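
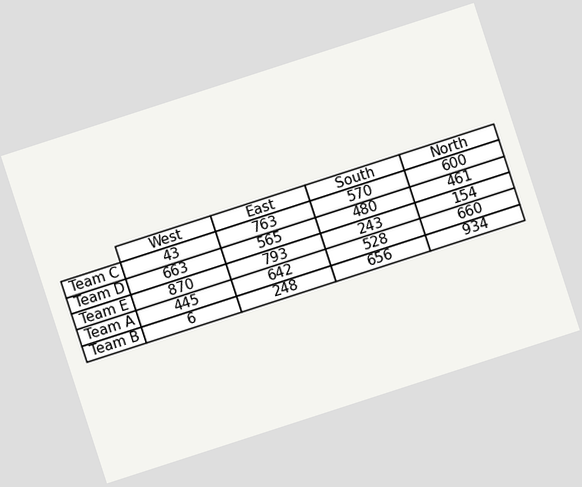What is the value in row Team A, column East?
The chart is tilted about 18° counter-clockwise. The (Team A, East) cell reads 642.

642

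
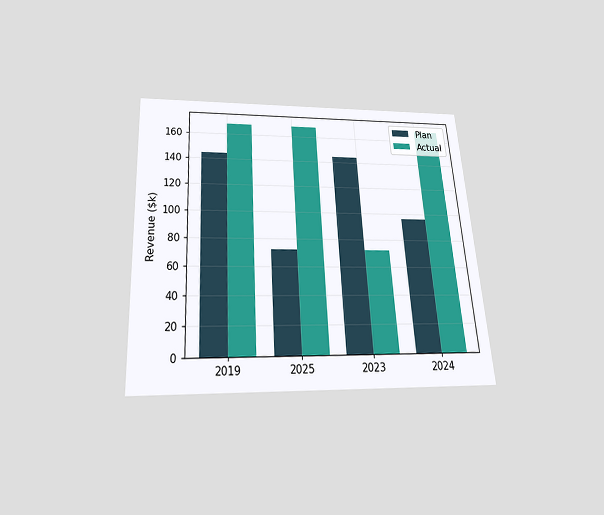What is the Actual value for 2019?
$168k

The chart is tilted about 4° counter-clockwise and viewed slightly from below. The Actual bar at 2019 reaches $168k on the y-axis.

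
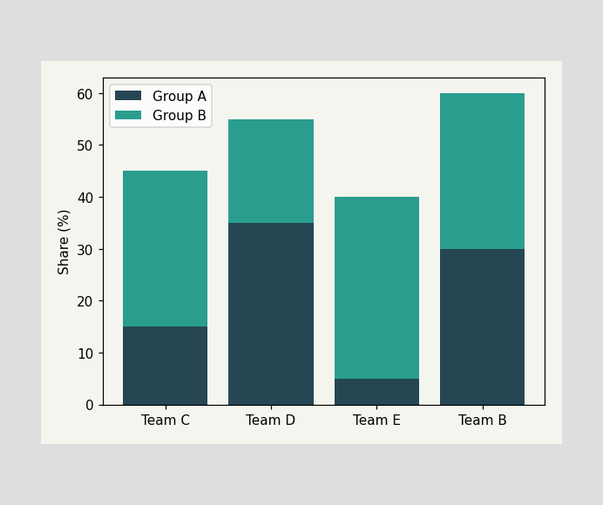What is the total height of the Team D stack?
55%

The Team D stack's top reaches 55% on the y-axis.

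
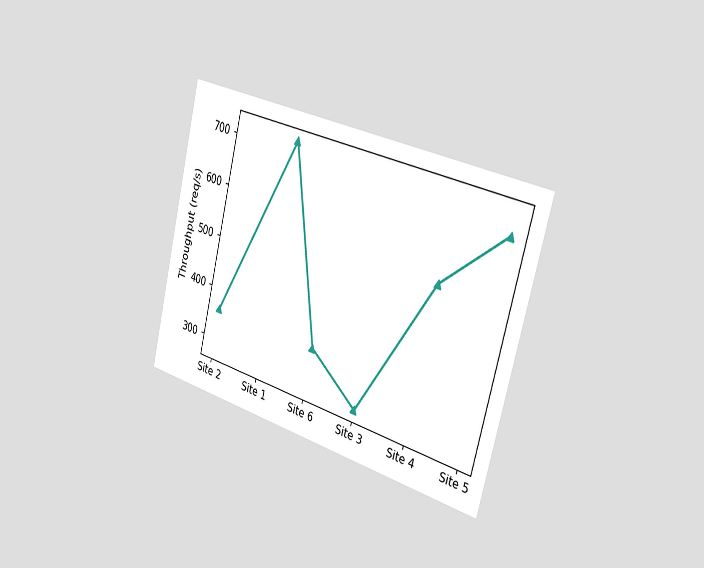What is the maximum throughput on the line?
720req/s

The chart is tilted about 14° clockwise and viewed slightly from the right. The highest point is at Site 1, and reading across to the y-axis gives 720req/s.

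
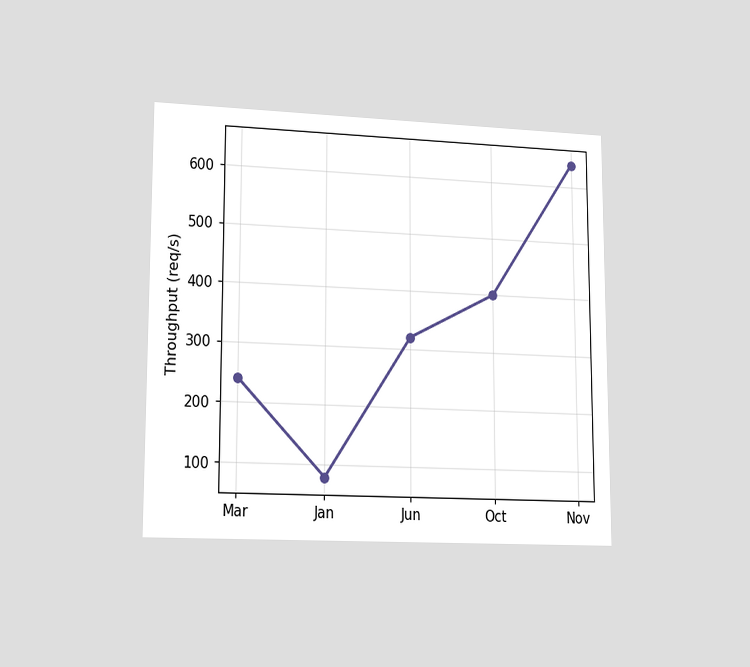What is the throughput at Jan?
The chart is viewed at a slight angle. At Jan, the line is at 80req/s.

80req/s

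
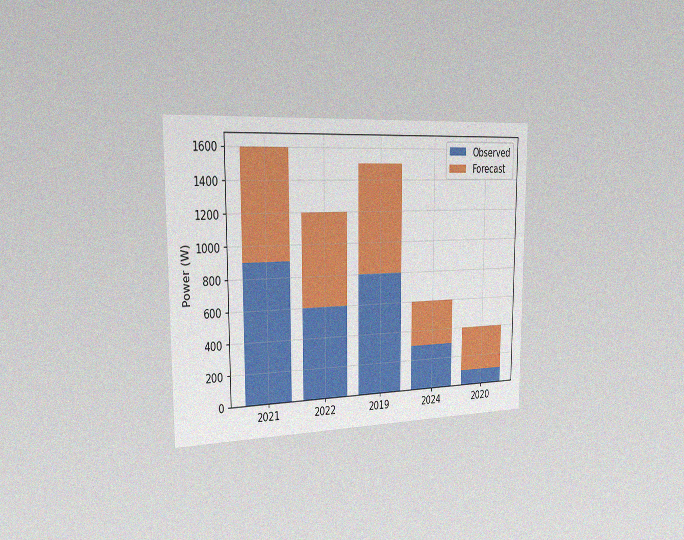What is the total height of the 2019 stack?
1500W

The chart is viewed slightly from the left, with some photo noise. The 2019 stack's top reaches 1500W on the y-axis.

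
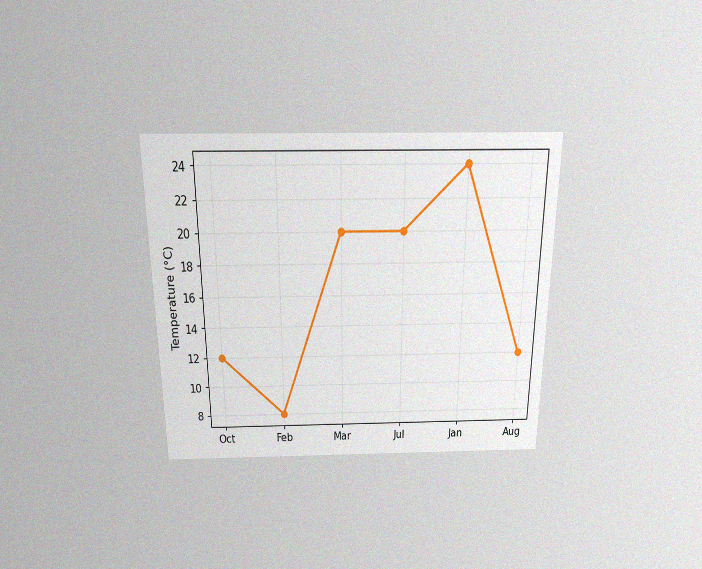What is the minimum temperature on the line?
The chart is viewed slightly from above, with some photo noise. The lowest point is at Feb, and reading across to the y-axis gives 8°C.

8°C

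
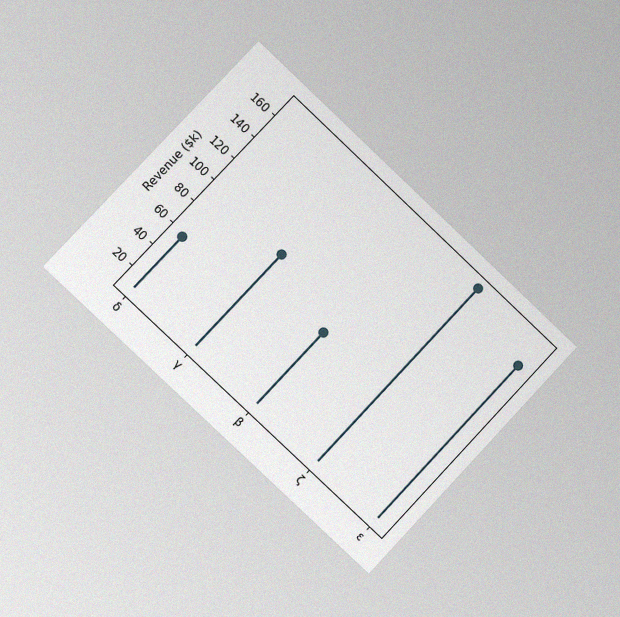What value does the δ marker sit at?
$57k

The chart is tilted about 43° clockwise and viewed slightly from the left, with some photo noise. The δ marker sits at $57k.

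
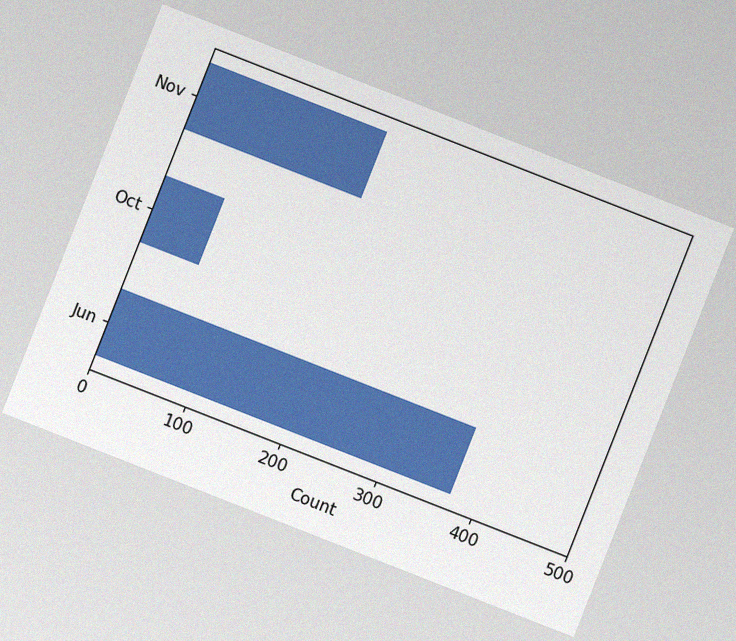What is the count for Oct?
The chart is tilted about 21° clockwise, with some photo noise. Reading along the chart's x-axis, the Oct bar reaches 62.

62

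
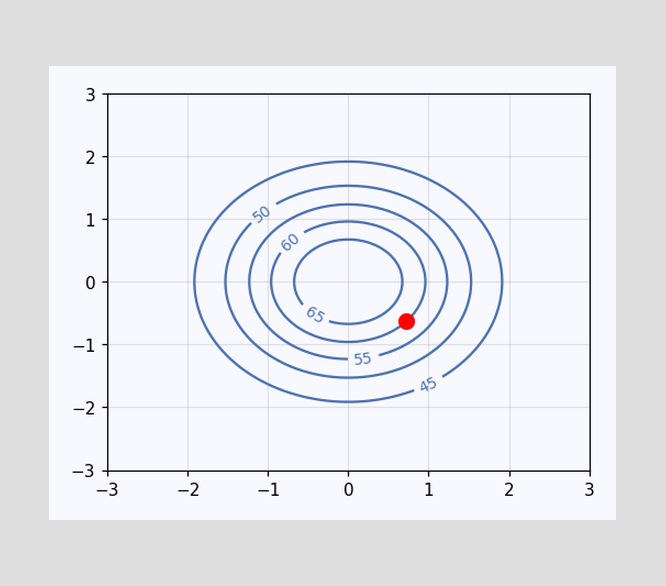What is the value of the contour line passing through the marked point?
The marked point sits on the contour labelled 60.

60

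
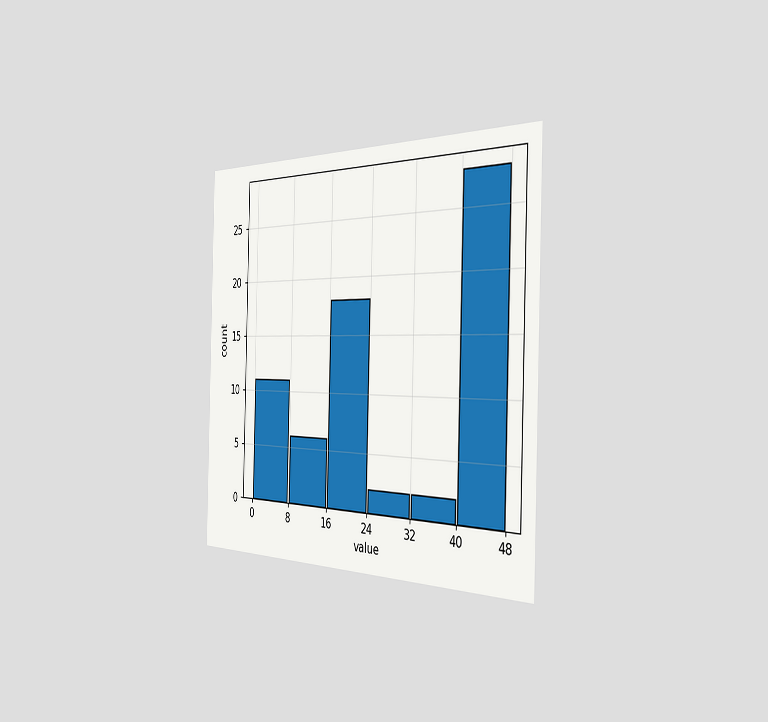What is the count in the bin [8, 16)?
The chart is viewed slightly from the right. The [8, 16) bin has height 6.

6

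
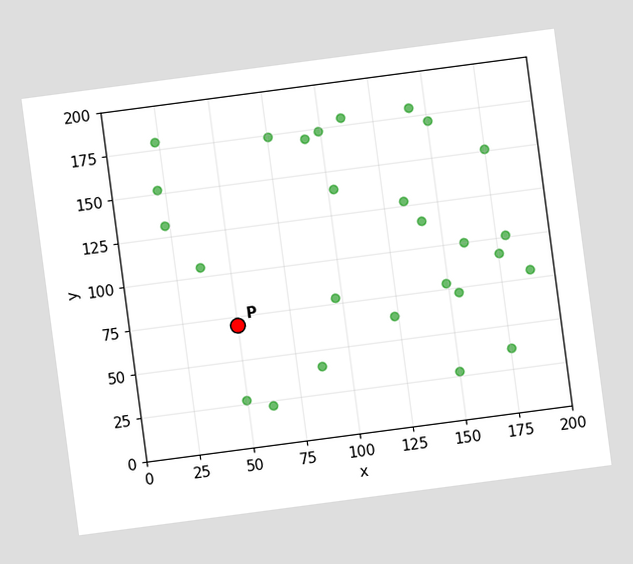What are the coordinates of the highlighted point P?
The chart is tilted about 8° counter-clockwise. Following the gridlines from P to each axis, P sits at (50, 70).

(50, 70)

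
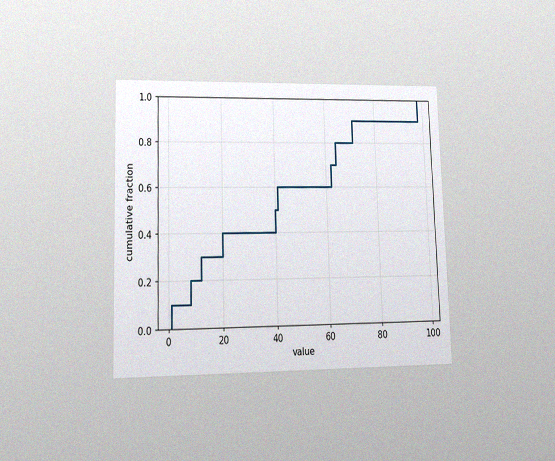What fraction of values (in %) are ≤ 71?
The chart is viewed at a slight angle, with some photo noise. At x=71 the ECDF step is at 90%.

90%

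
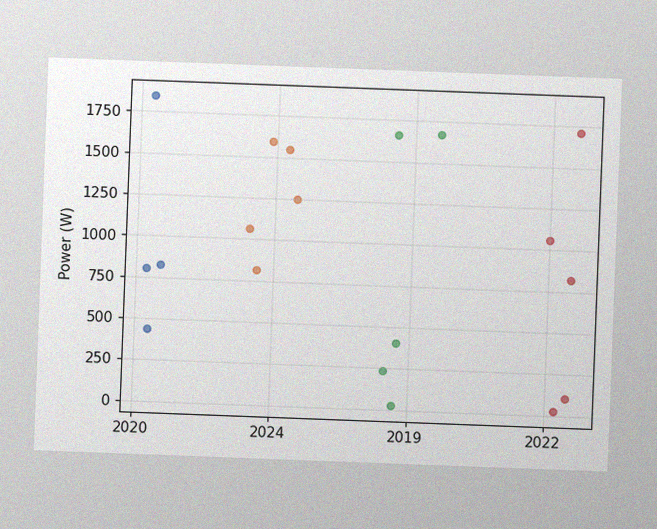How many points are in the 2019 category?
5

The chart is tilted about 2° clockwise, with some photo noise. Counting the markers in the 2019 column gives 5.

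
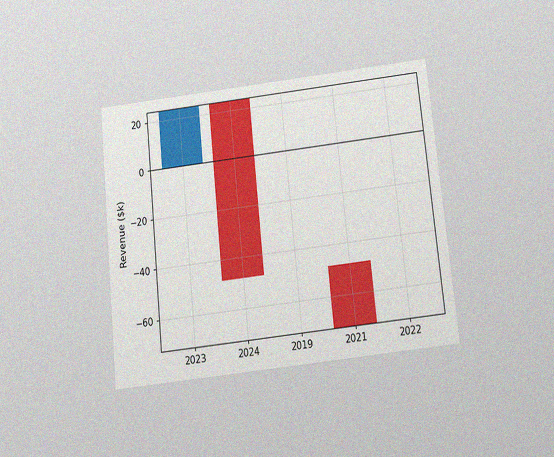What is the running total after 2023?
$24k

The chart is tilted about 6° counter-clockwise and viewed slightly from below, with some photo noise. After 2023 the running total reaches $24k.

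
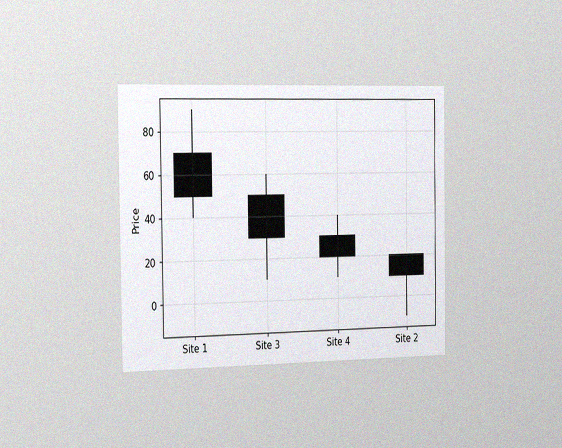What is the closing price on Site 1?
The chart is viewed slightly from the left, with some photo noise. The Site 1 candle closes at 50.

50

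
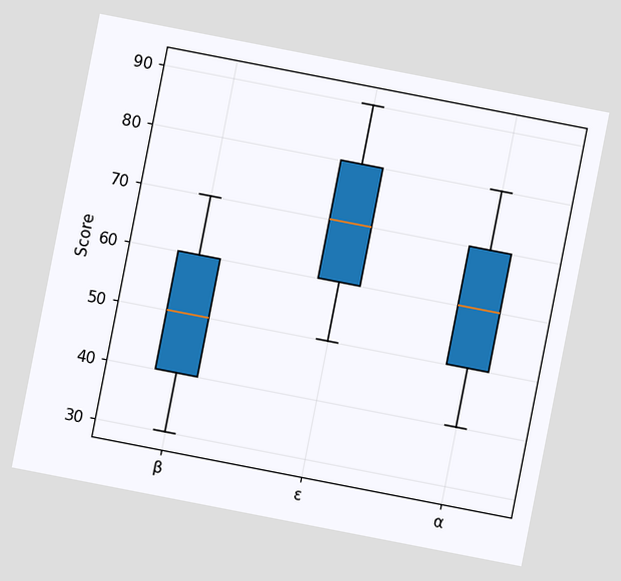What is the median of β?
The chart is tilted about 11° clockwise. The median line in the β box sits at 50.

50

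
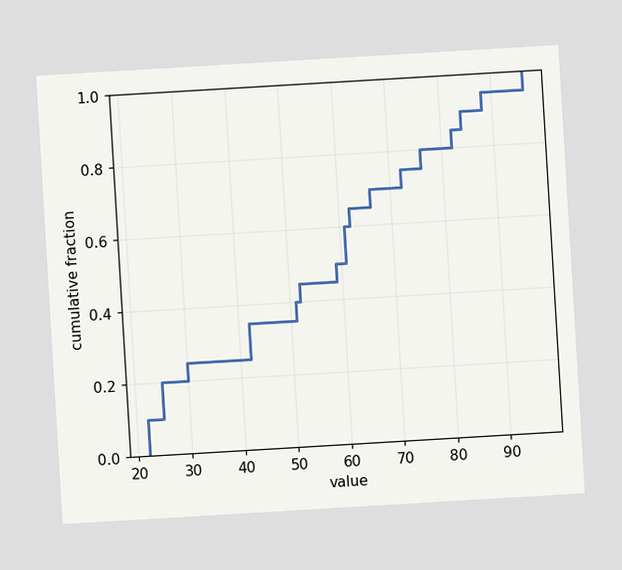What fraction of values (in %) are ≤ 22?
The chart is tilted about 3° counter-clockwise. At x=22 the ECDF step is at 10%.

10%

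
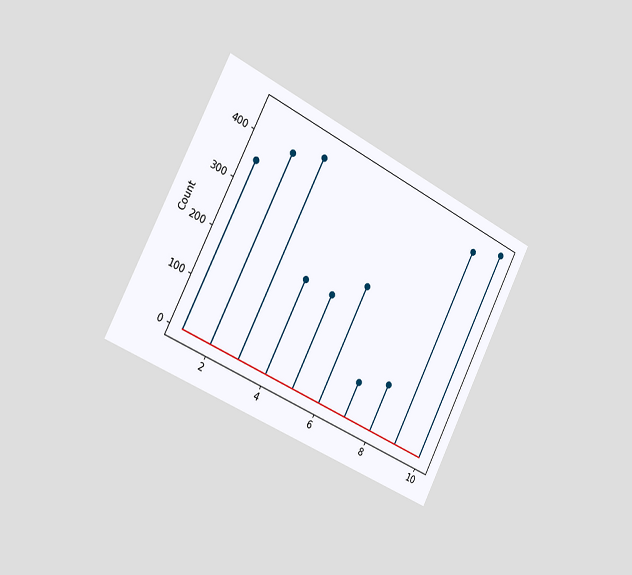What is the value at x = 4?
The chart is tilted about 27° clockwise and viewed slightly from the left. The stem at x=4 reaches 200.

200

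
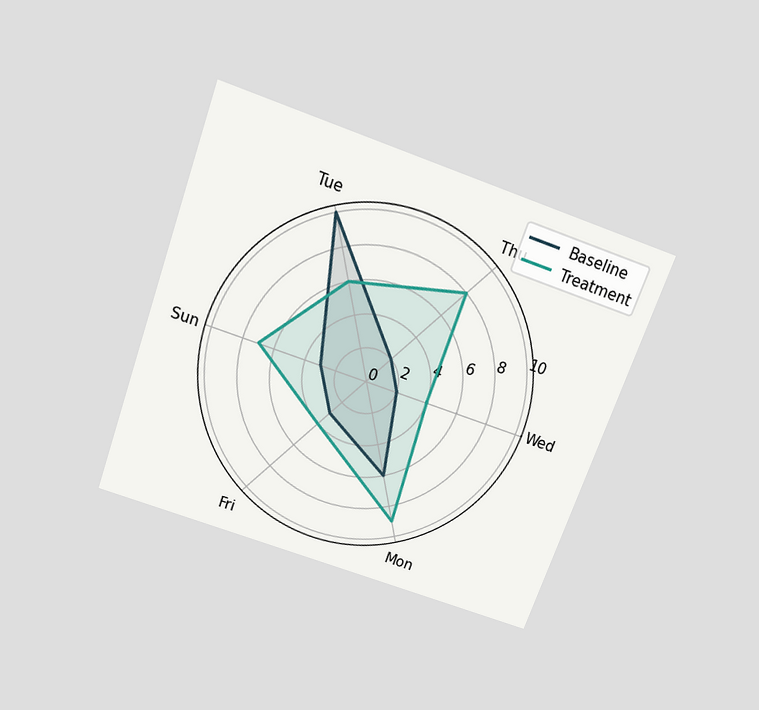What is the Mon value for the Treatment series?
9

The chart is tilted about 20° clockwise and viewed slightly from above. On the Mon axis, Treatment reaches 9.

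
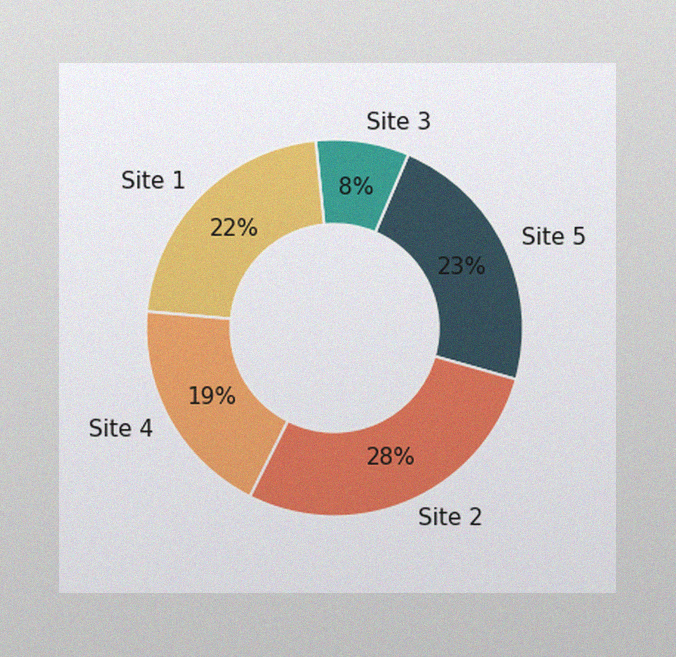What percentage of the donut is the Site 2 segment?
28%

The image has some photo noise and uneven lighting. The Site 2 segment takes up 28% of the ring.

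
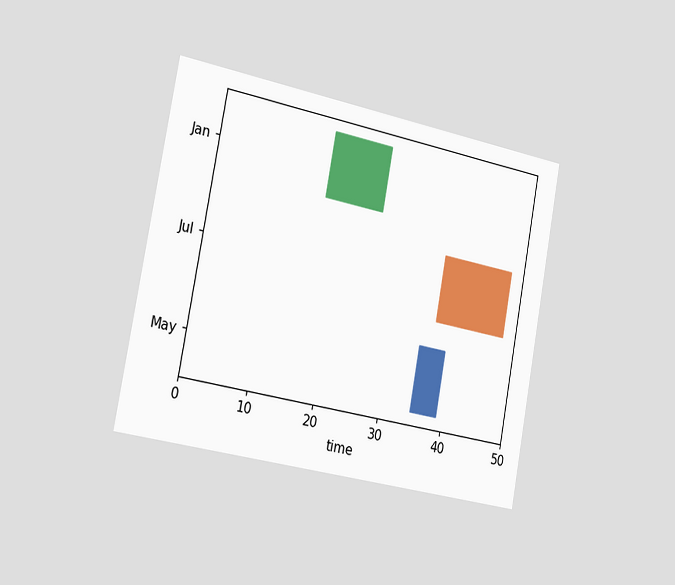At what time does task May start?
35

The chart is tilted about 11° clockwise and viewed slightly from the left. The May bar begins at t=35.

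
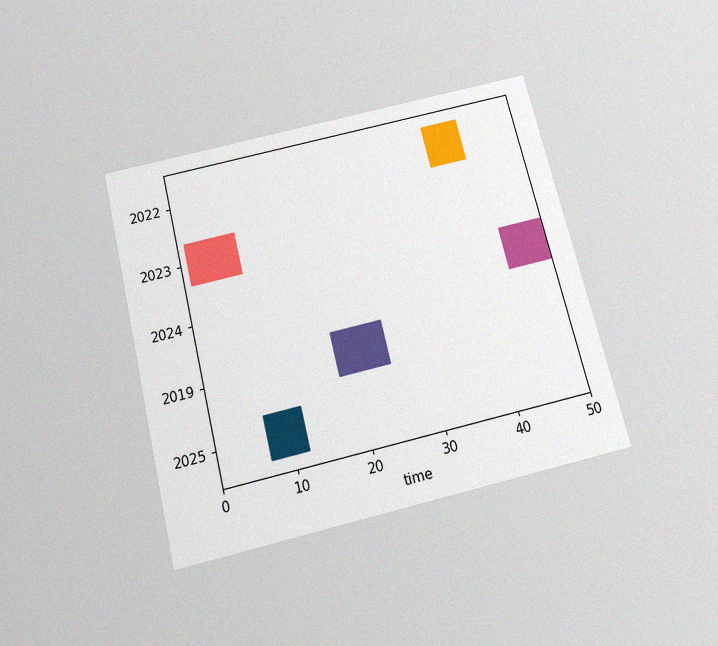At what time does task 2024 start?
The chart is tilted about 14° counter-clockwise and viewed slightly from below, with some photo noise. The 2024 bar begins at t=44.

44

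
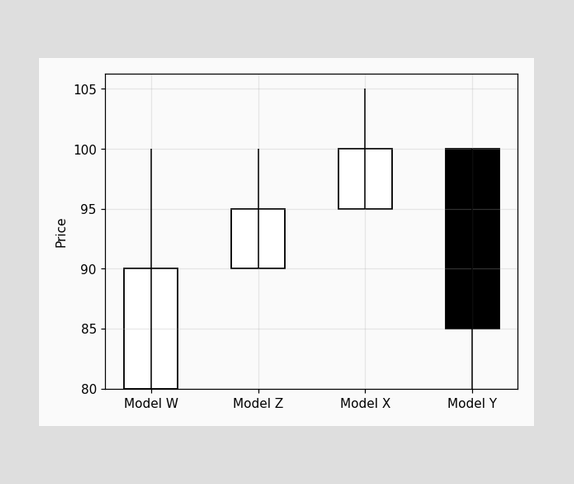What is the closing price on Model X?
The Model X candle closes at 100.

100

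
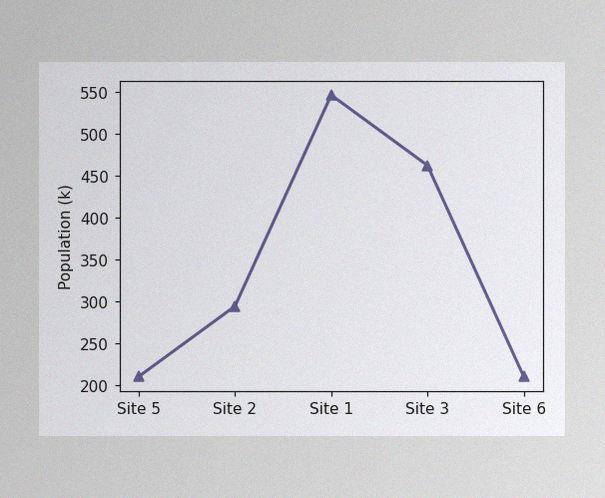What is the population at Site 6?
210k

The image has some photo noise and uneven lighting. At Site 6, the line is at 210k.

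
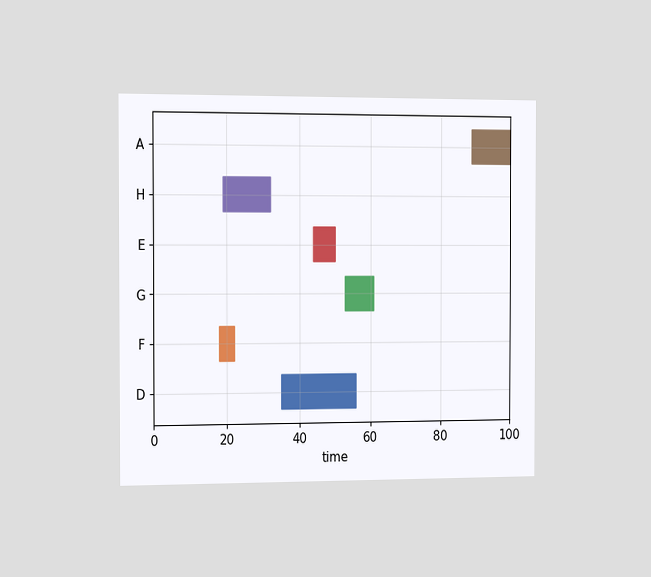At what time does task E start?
The chart is viewed slightly from the left. The E bar begins at t=44.

44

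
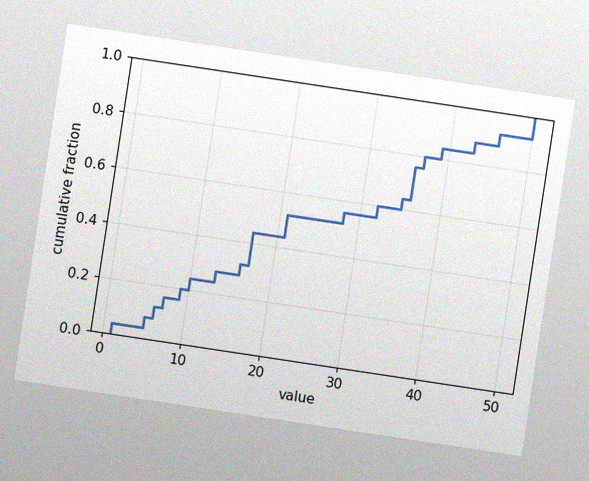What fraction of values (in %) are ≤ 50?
100%

The chart is tilted about 9° clockwise, with some photo noise. At x=50 the ECDF step is at 100%.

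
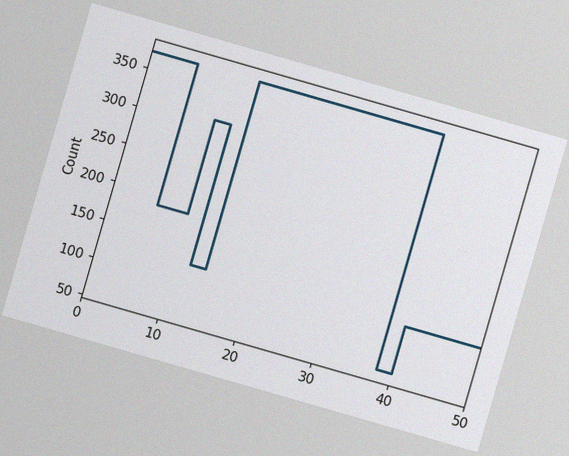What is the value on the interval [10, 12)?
310

The chart is tilted about 16° clockwise, with some photo noise. On [10, 12) the step sits at 310.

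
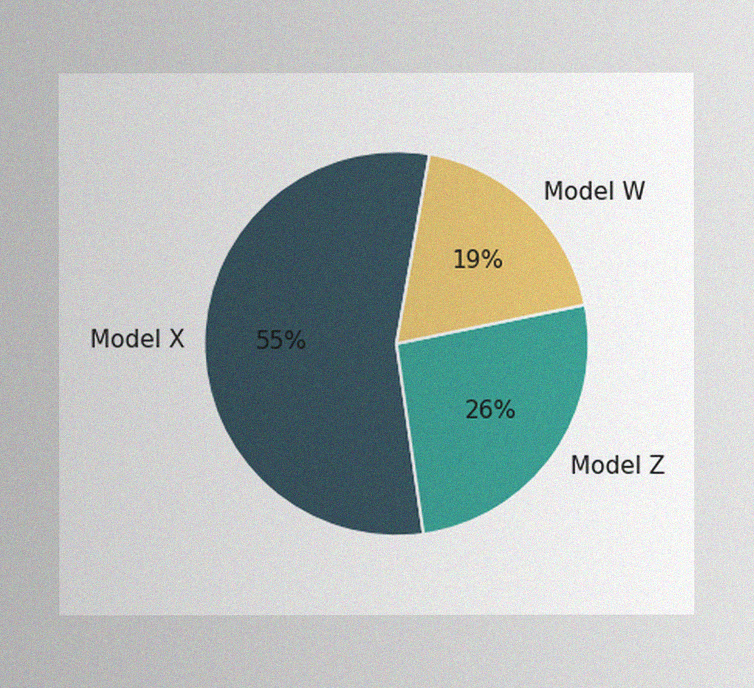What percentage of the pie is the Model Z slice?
The image has some photo noise and uneven lighting. The Model Z slice takes up 26% of the pie.

26%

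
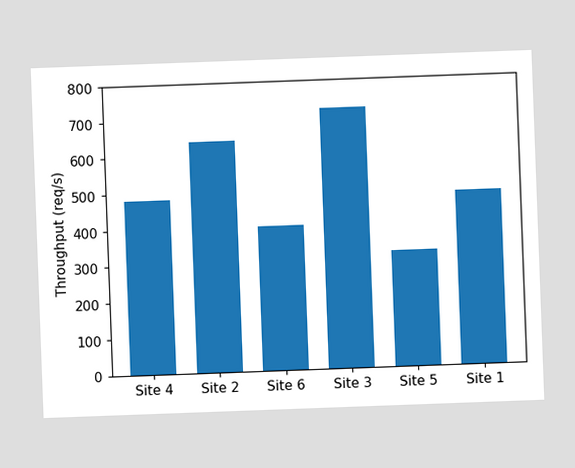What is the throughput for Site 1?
The chart is tilted about 2° counter-clockwise. Reading along the chart's y-axis, the Site 1 bar reaches 480req/s.

480req/s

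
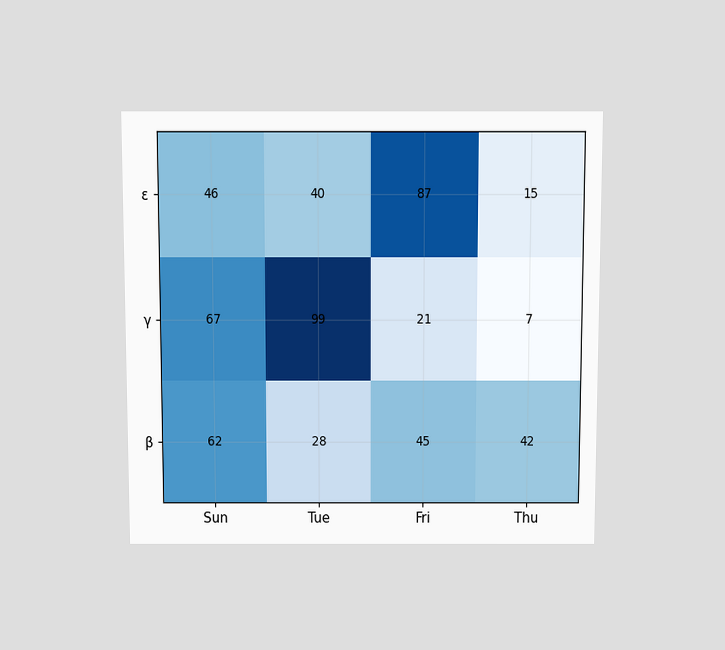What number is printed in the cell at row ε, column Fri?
87

The chart is viewed slightly from above. The (ε, Fri) cell reads 87.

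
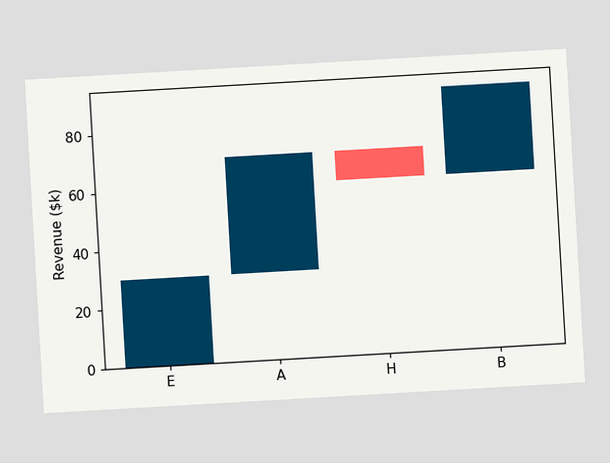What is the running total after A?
$70k

The chart is tilted about 3° counter-clockwise. After A the running total reaches $70k.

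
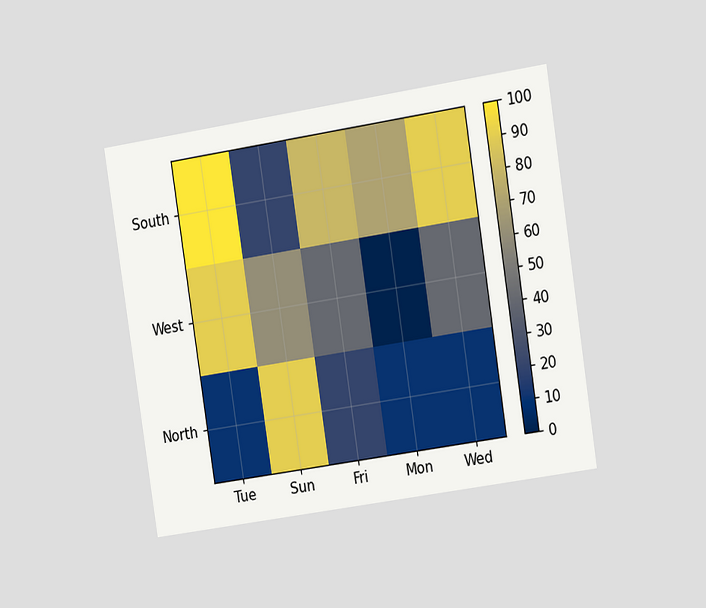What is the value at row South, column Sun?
The chart is tilted about 9° counter-clockwise and viewed slightly from the right. Matching cell (South, Sun) against the colorbar gives 20.

20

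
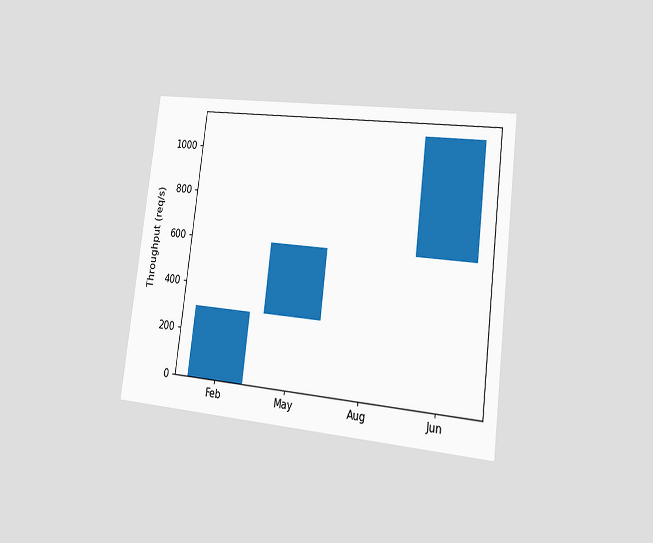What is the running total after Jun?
The chart is tilted about 7° clockwise and viewed slightly from the right. After Jun the running total reaches 1100req/s.

1100req/s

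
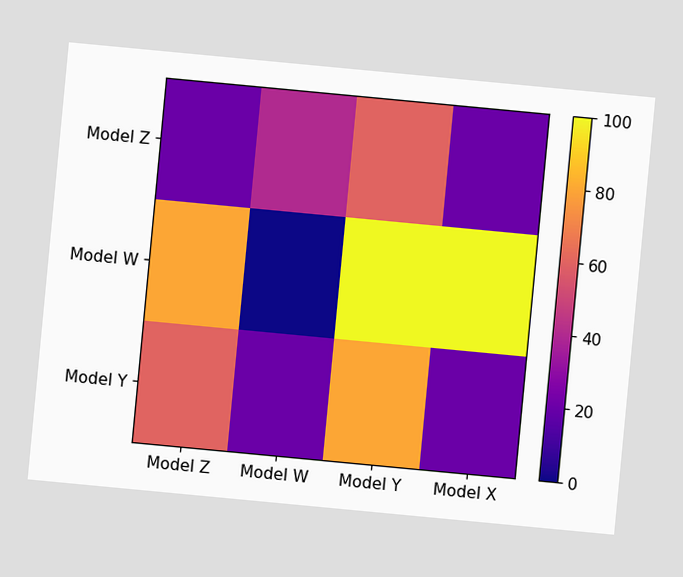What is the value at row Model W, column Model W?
The chart is tilted about 5° clockwise. Matching cell (Model W, Model W) against the colorbar gives 0.

0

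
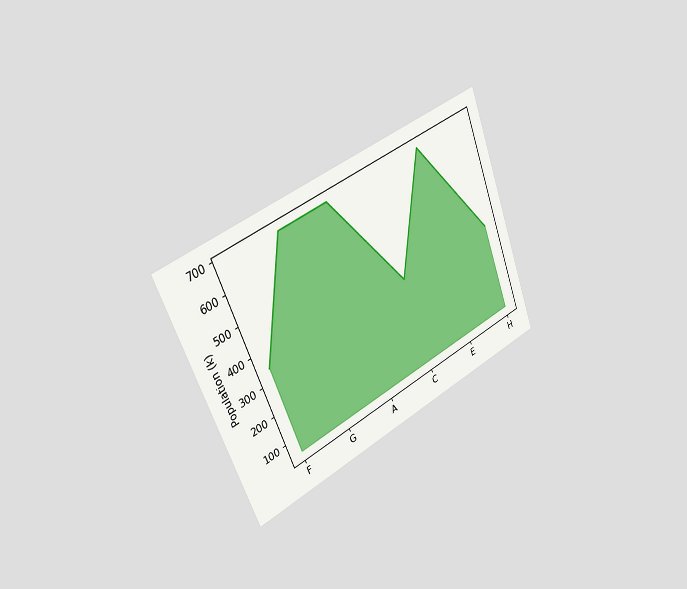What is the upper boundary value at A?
The chart is tilted about 22° counter-clockwise and viewed slightly from the left. At A the upper boundary is at 680k.

680k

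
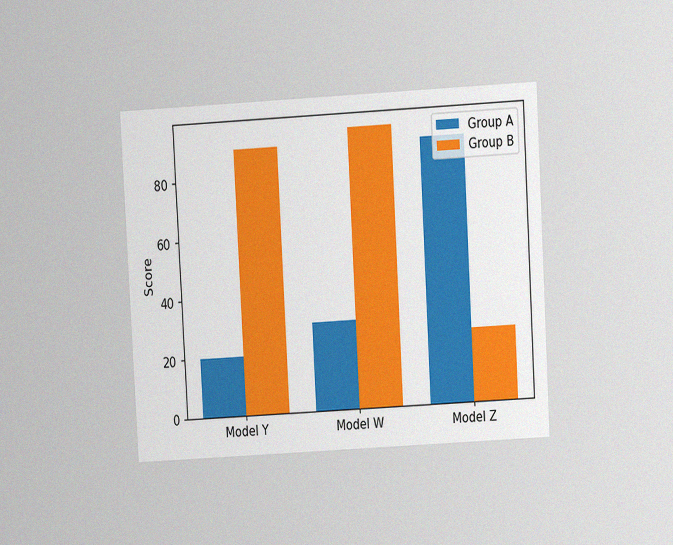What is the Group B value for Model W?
The chart is tilted about 3° counter-clockwise and viewed at a slight angle, with some photo noise. The Group B bar at Model W reaches 95 on the y-axis.

95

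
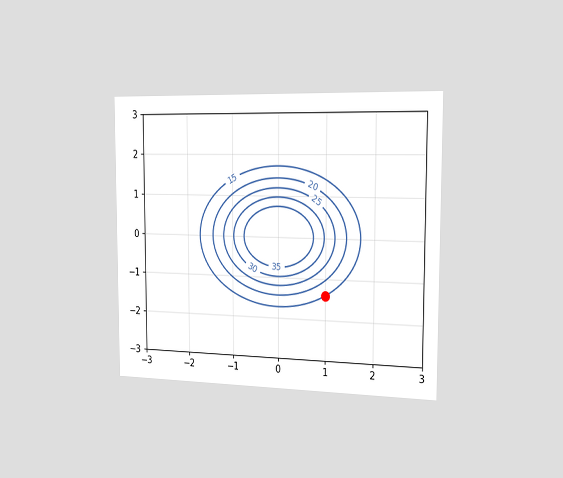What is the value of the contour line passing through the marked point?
The chart is viewed slightly from the right. The marked point sits on the contour labelled 15.

15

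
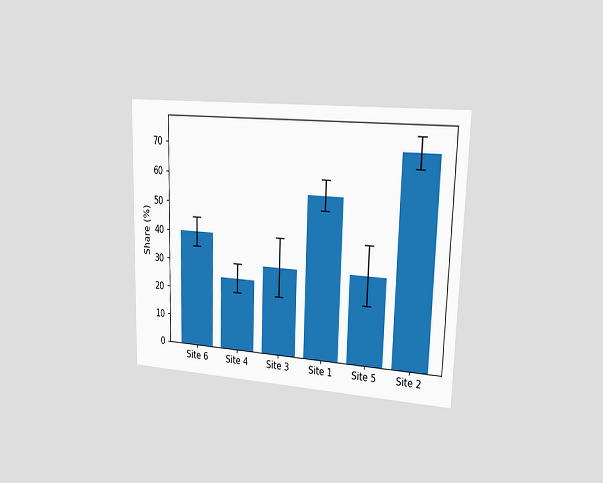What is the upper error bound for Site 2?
75%

The chart is viewed slightly from the right. The Site 2 bar's upper whisker reaches 75%.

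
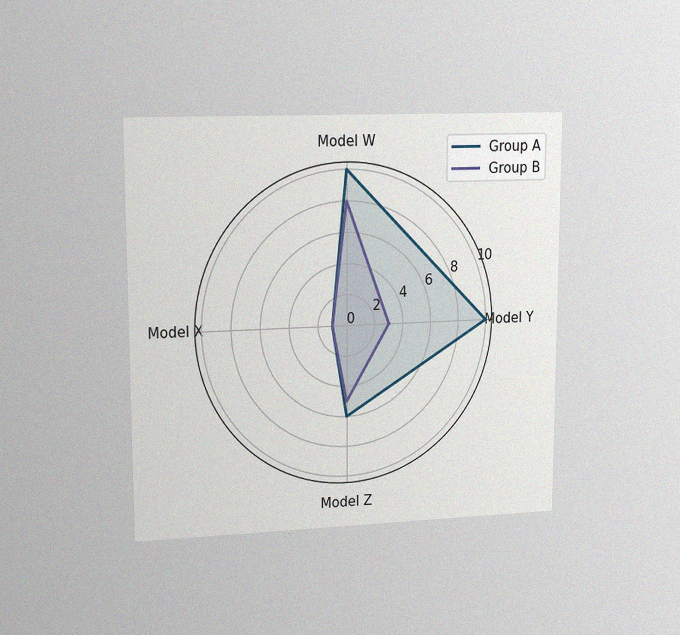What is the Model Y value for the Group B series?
The chart is viewed slightly from the left, with some photo noise. On the Model Y axis, Group B reaches 3.

3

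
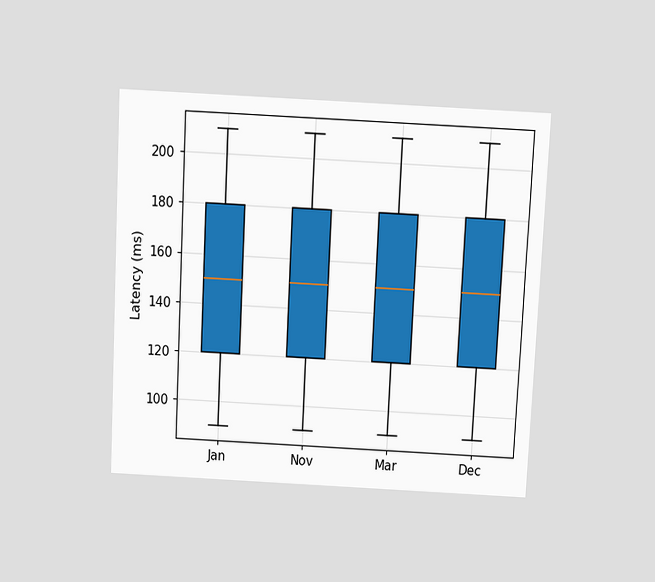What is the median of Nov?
150ms

The chart is tilted about 3° clockwise and viewed slightly from above. The median line in the Nov box sits at 150ms.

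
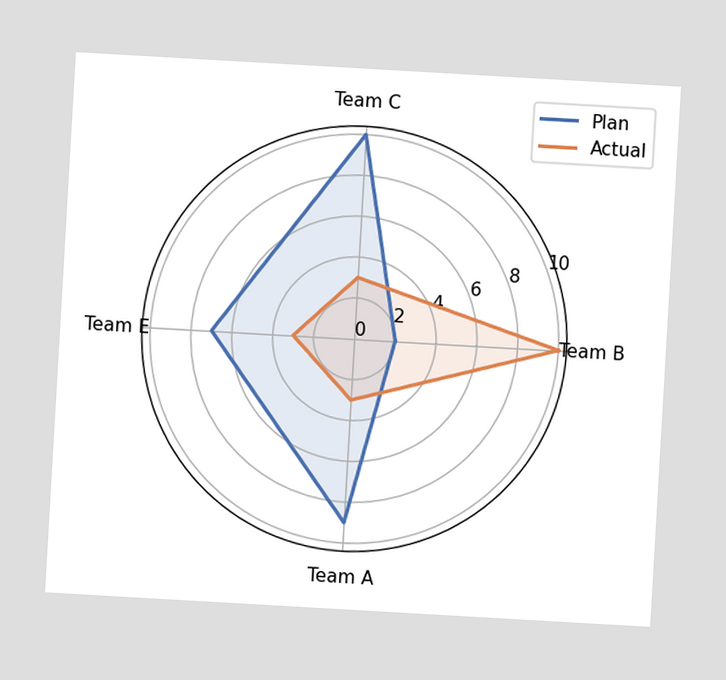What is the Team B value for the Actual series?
The chart is tilted about 3° clockwise. On the Team B axis, Actual reaches 10.

10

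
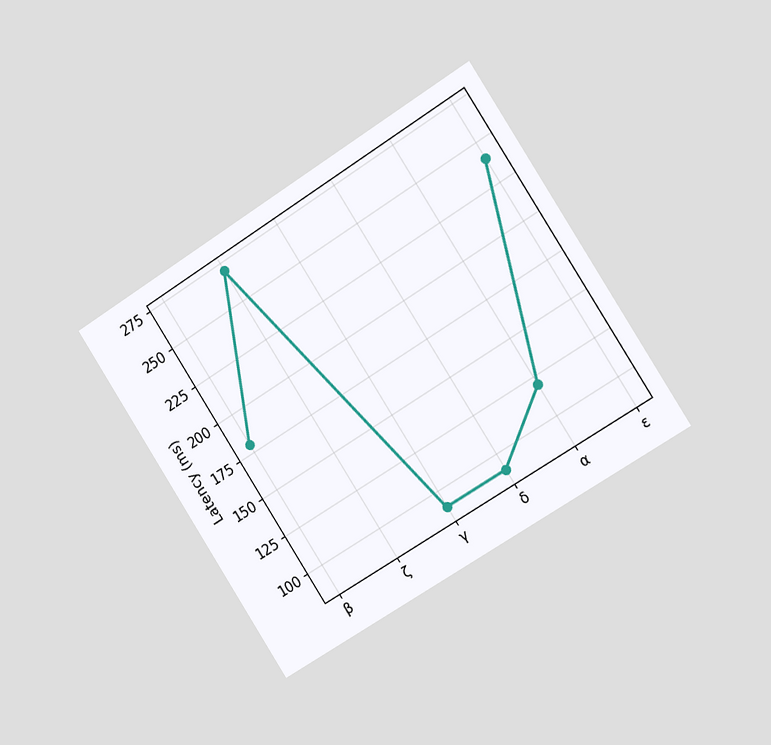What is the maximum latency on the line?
The chart is tilted about 33° counter-clockwise and viewed slightly from the right. The highest point is at ζ, and reading across to the y-axis gives 270ms.

270ms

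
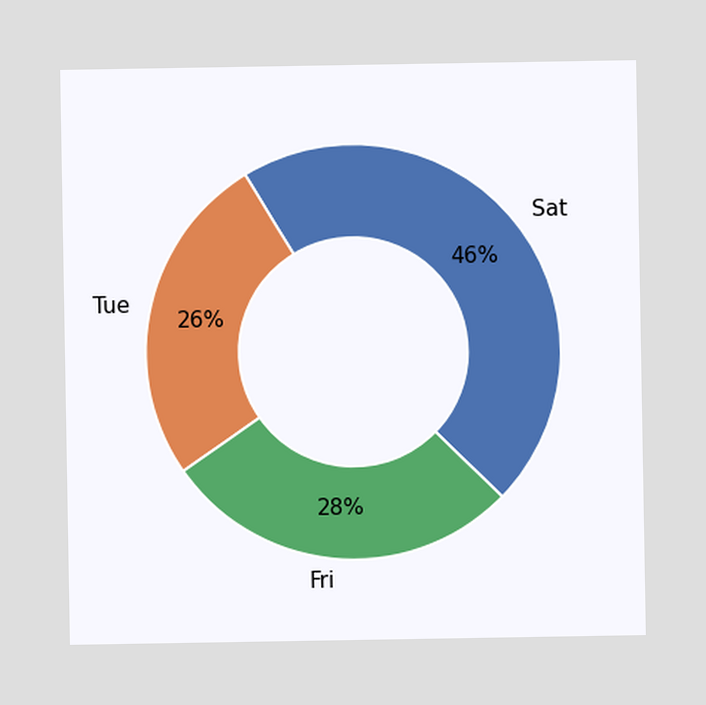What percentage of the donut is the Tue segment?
The Tue segment takes up 26% of the ring.

26%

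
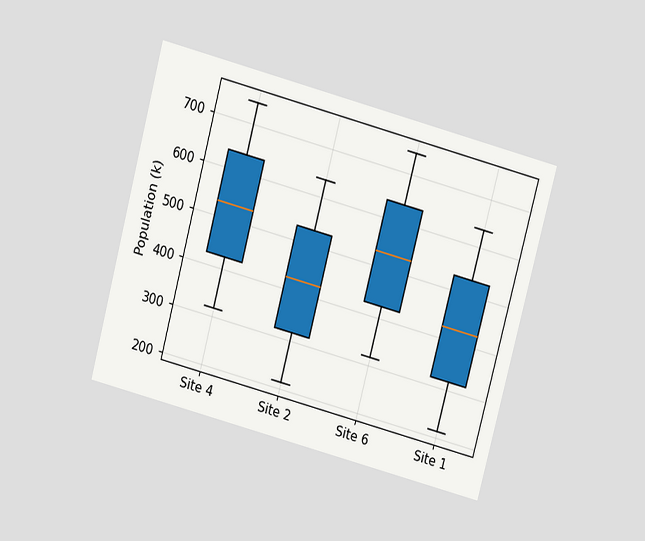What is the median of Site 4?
530k

The chart is tilted about 15° clockwise and viewed slightly from above. The median line in the Site 4 box sits at 530k.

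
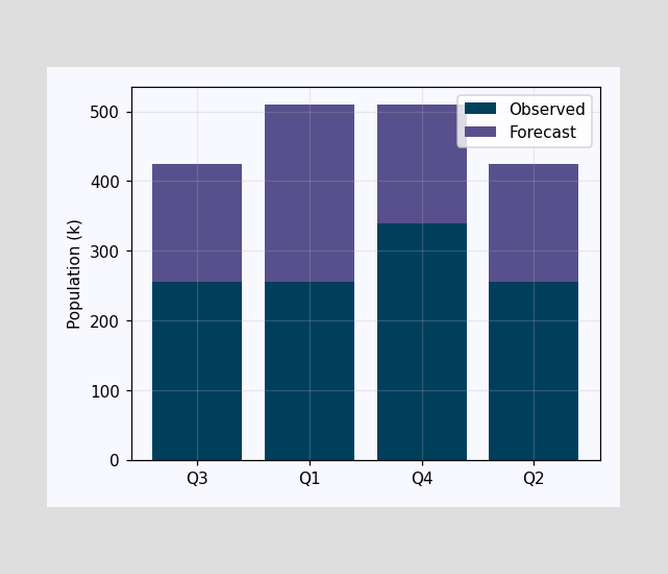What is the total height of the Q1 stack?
The Q1 stack's top reaches 510k on the y-axis.

510k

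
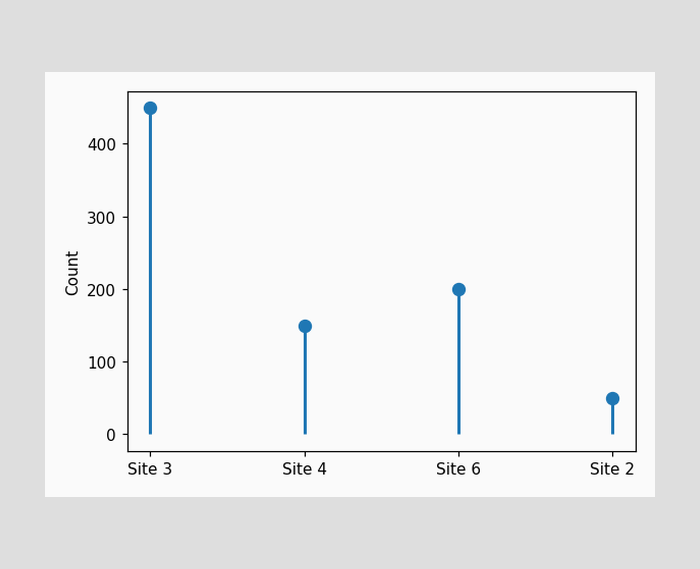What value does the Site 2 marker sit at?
50

The Site 2 marker sits at 50.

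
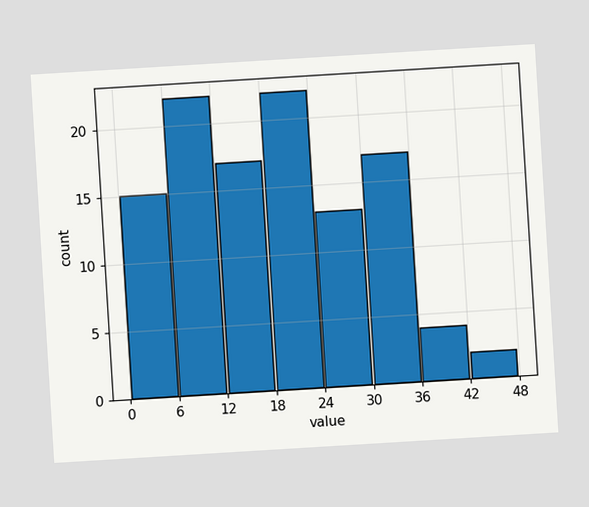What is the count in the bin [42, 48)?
2

The chart is tilted about 3° counter-clockwise. The [42, 48) bin has height 2.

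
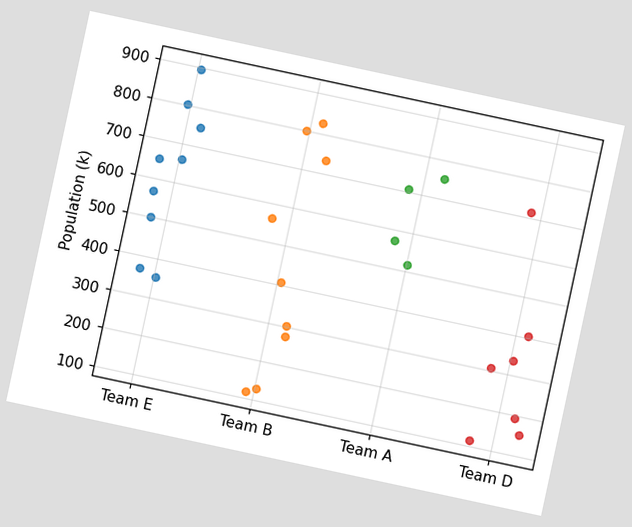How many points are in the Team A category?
The chart is tilted about 12° clockwise. Counting the markers in the Team A column gives 4.

4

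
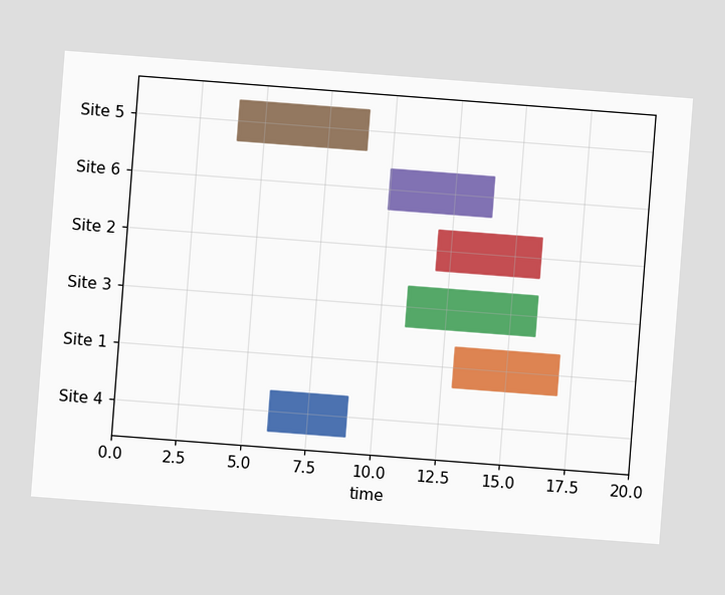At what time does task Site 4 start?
6

The chart is tilted about 4° clockwise. The Site 4 bar begins at t=6.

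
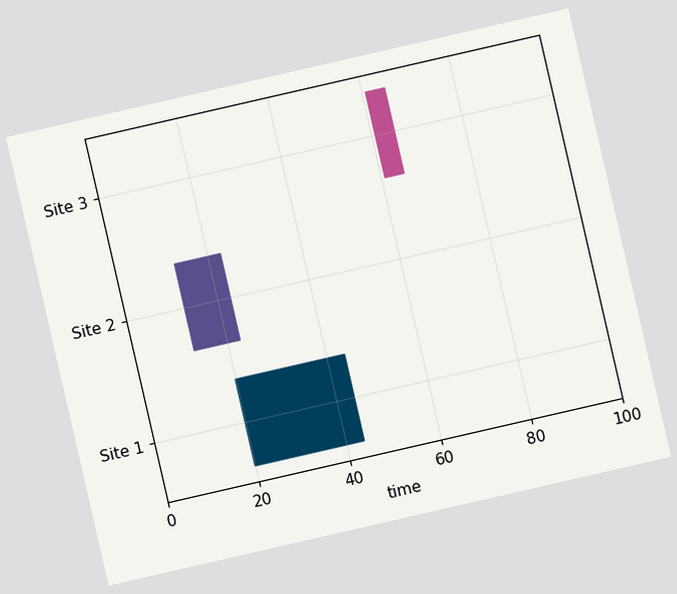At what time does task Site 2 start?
The chart is tilted about 13° counter-clockwise. The Site 2 bar begins at t=13.

13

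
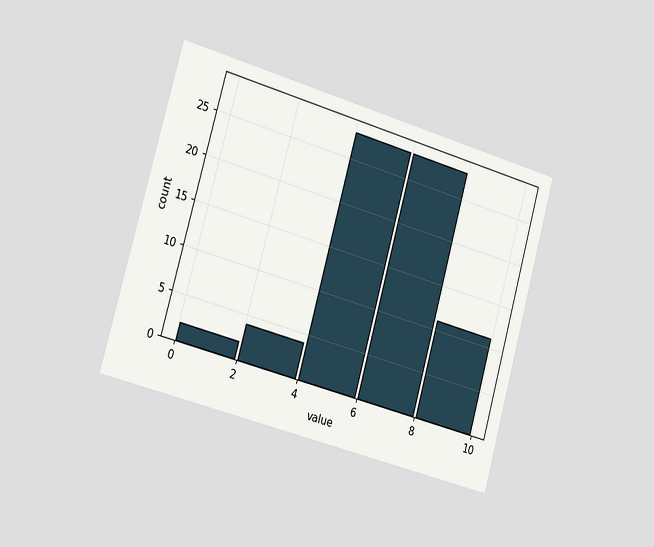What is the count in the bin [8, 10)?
The chart is tilted about 16° clockwise and viewed slightly from the left. The [8, 10) bin has height 11.

11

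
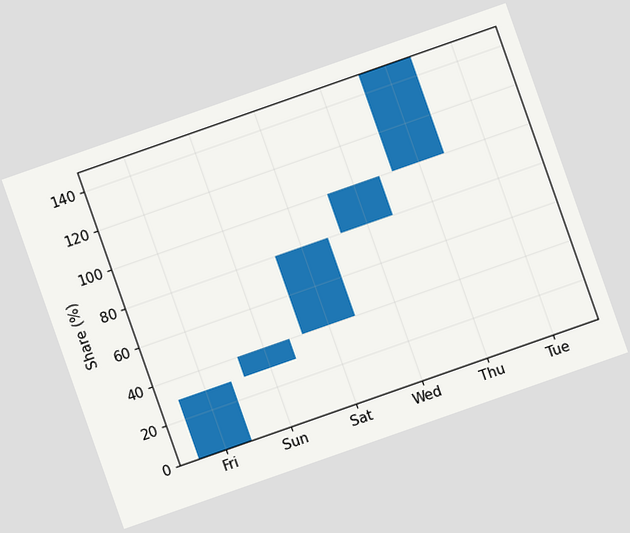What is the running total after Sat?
80%

The chart is tilted about 19° counter-clockwise. After Sat the running total reaches 80%.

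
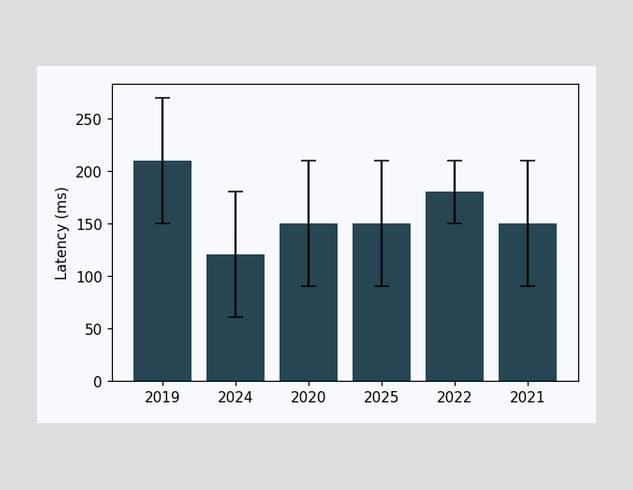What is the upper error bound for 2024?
180ms

The 2024 bar's upper whisker reaches 180ms.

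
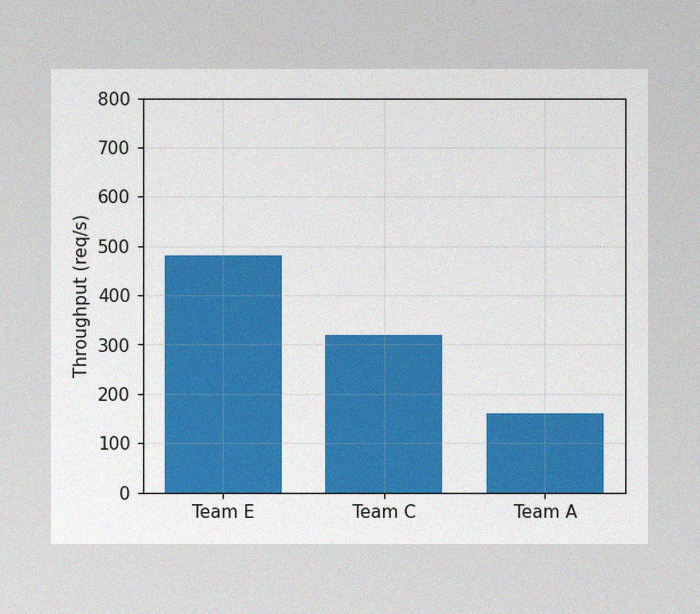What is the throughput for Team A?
160req/s

The image has some photo noise and uneven lighting. Reading along the chart's y-axis, the Team A bar reaches 160req/s.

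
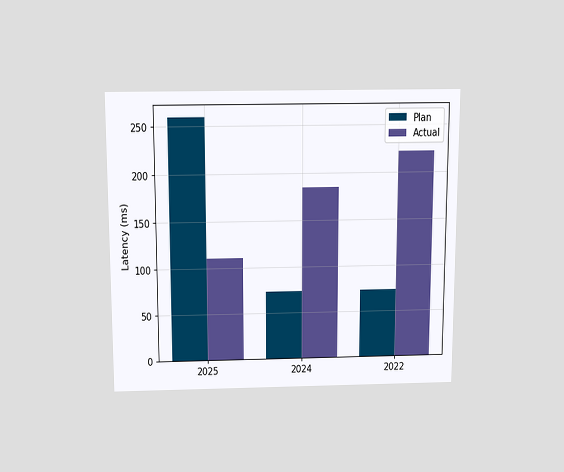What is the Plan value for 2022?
The chart is viewed slightly from above. The Plan bar at 2022 reaches 74ms on the y-axis.

74ms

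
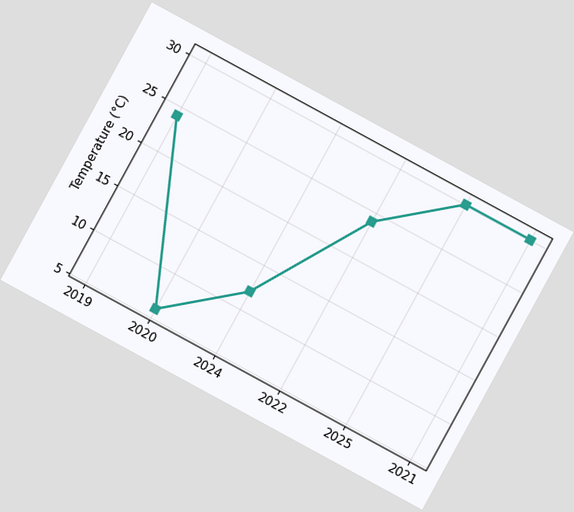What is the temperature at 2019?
24°C

The chart is tilted about 29° clockwise. At 2019, the line is at 24°C.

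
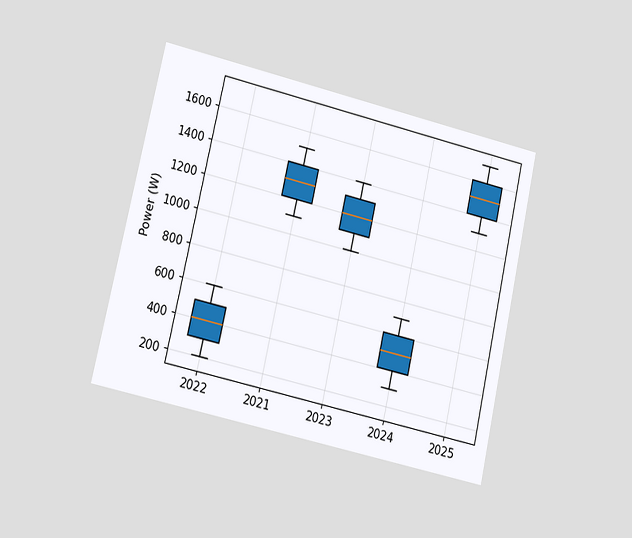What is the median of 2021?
The chart is tilted about 13° clockwise and viewed at a slight angle. The median line in the 2021 box sits at 1300W.

1300W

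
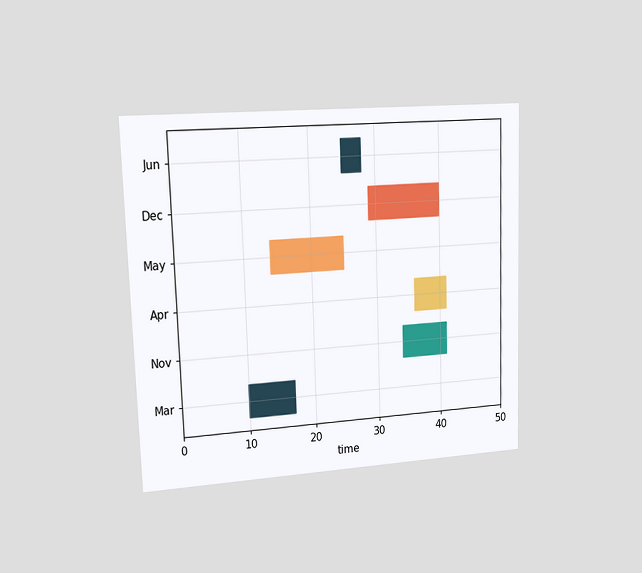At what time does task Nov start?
34

The chart is viewed slightly from the left. The Nov bar begins at t=34.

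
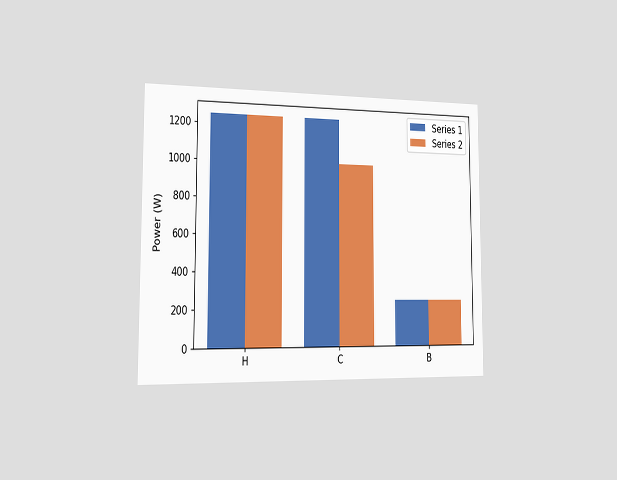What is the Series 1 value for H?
The chart is viewed slightly from the left. The Series 1 bar at H reaches 1250W on the y-axis.

1250W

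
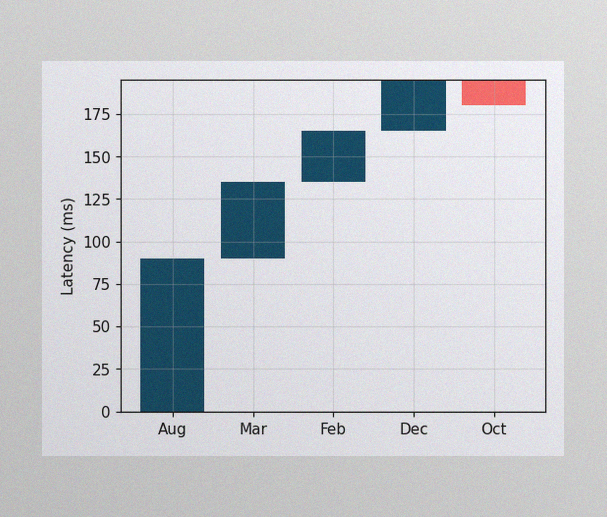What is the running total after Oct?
The image has some photo noise and uneven lighting. After Oct the running total reaches 180ms.

180ms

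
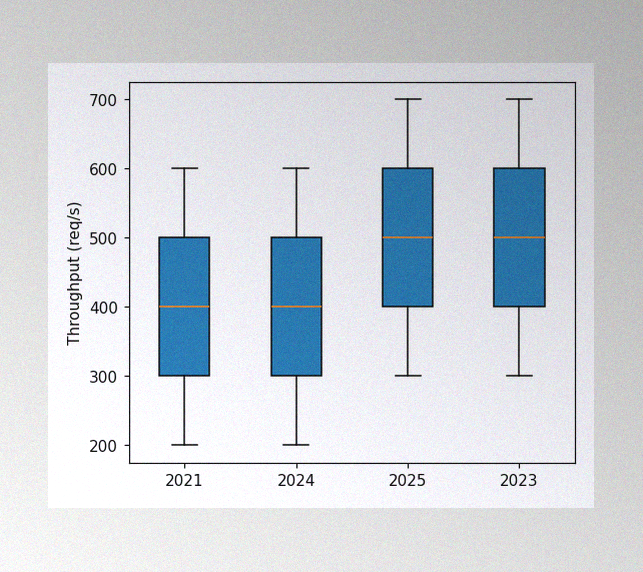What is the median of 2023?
500req/s

The image has some photo noise and uneven lighting. The median line in the 2023 box sits at 500req/s.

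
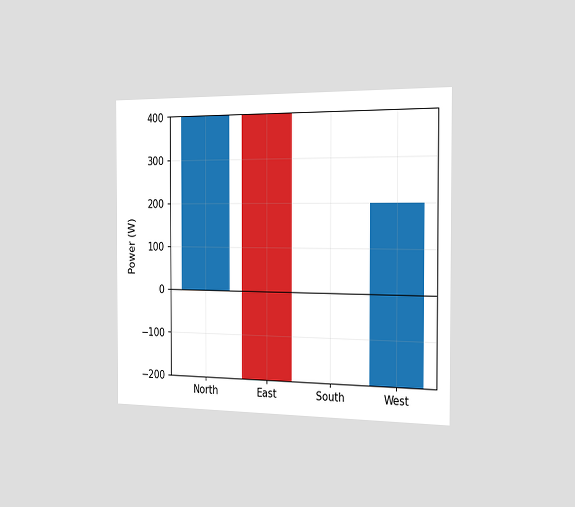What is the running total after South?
The chart is viewed slightly from the right. After South the running total reaches -200W.

-200W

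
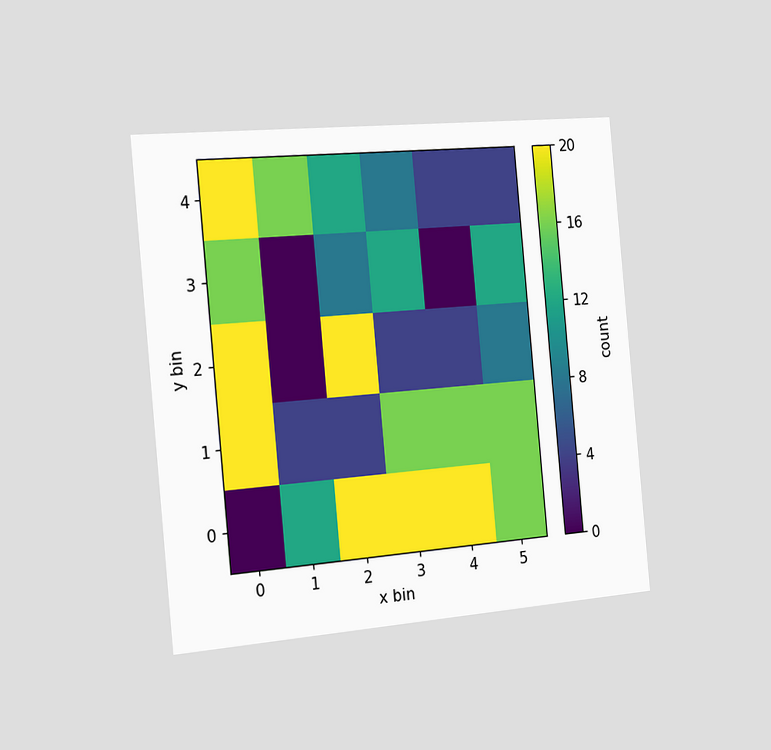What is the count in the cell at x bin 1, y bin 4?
16

The chart is tilted about 5° counter-clockwise and viewed slightly from the left. Matching the cell (1, 4) against the colorbar gives 16.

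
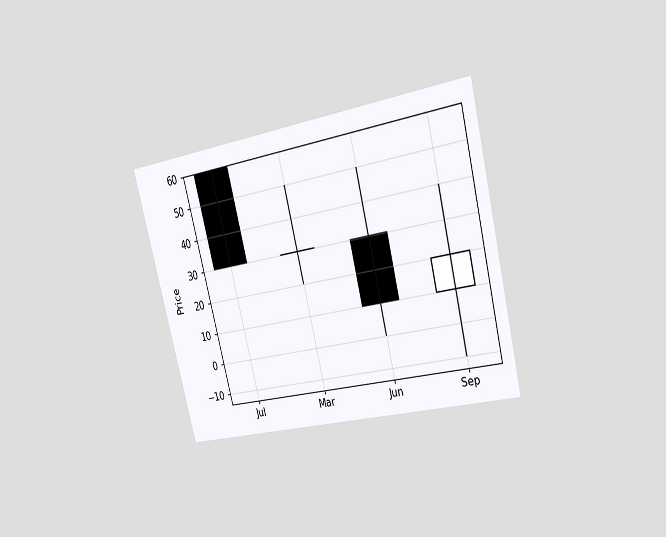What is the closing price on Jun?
10

The chart is tilted about 14° counter-clockwise and viewed slightly from the right. The Jun candle closes at 10.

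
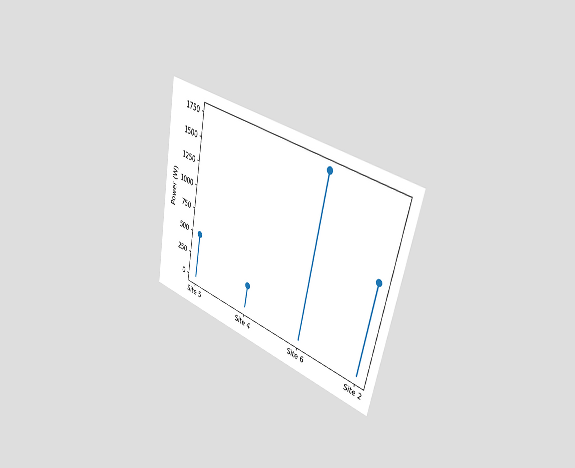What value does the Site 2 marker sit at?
The chart is tilted about 12° clockwise and viewed slightly from the right. The Site 2 marker sits at 1000W.

1000W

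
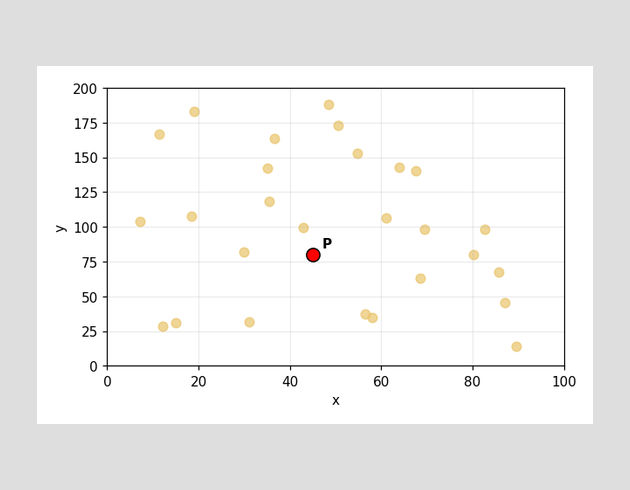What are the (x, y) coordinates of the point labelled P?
Following the gridlines from P to each axis, P sits at (45, 80).

(45, 80)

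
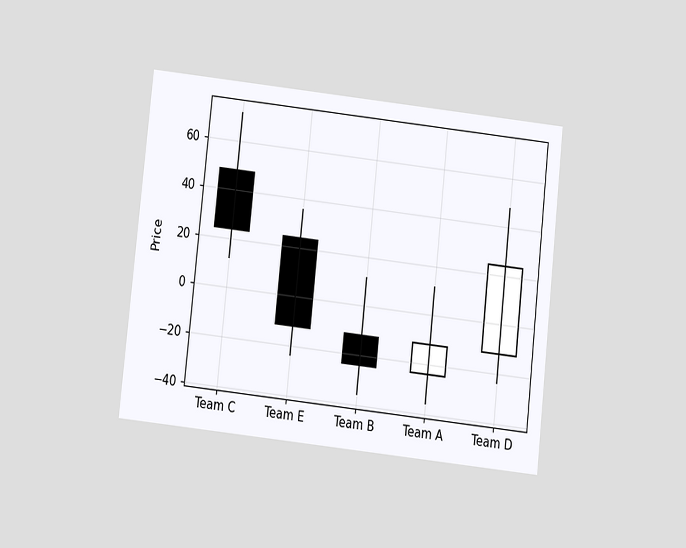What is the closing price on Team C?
The chart is tilted about 6° clockwise and viewed slightly from below. The Team C candle closes at 24.

24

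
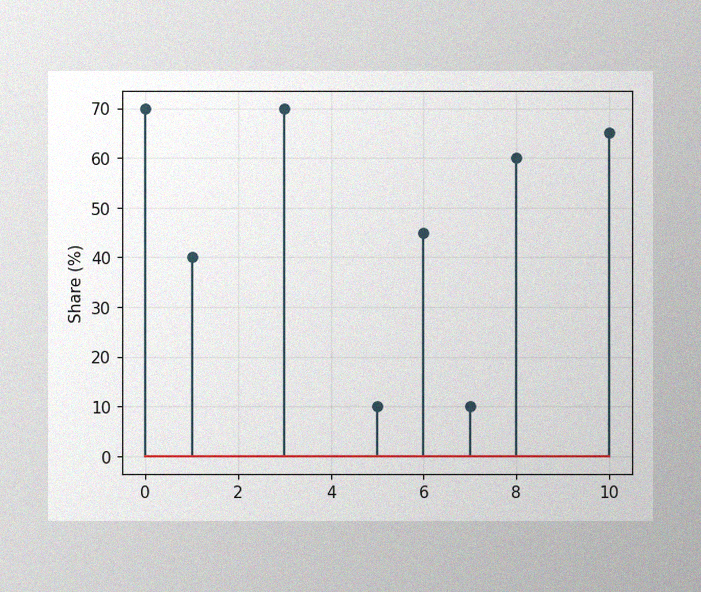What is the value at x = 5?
10%

The image has some photo noise and uneven lighting. The stem at x=5 reaches 10%.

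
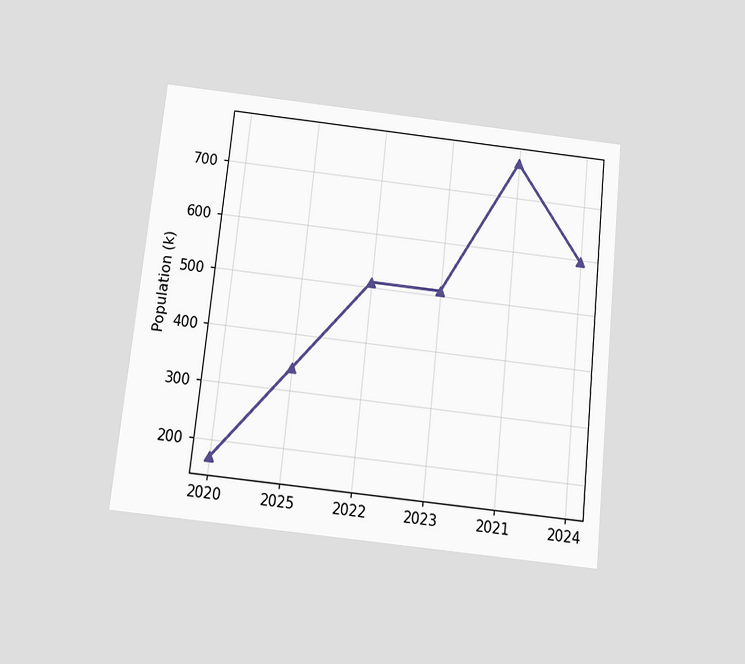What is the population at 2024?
595k

The chart is tilted about 6° clockwise and viewed slightly from below. At 2024, the line is at 595k.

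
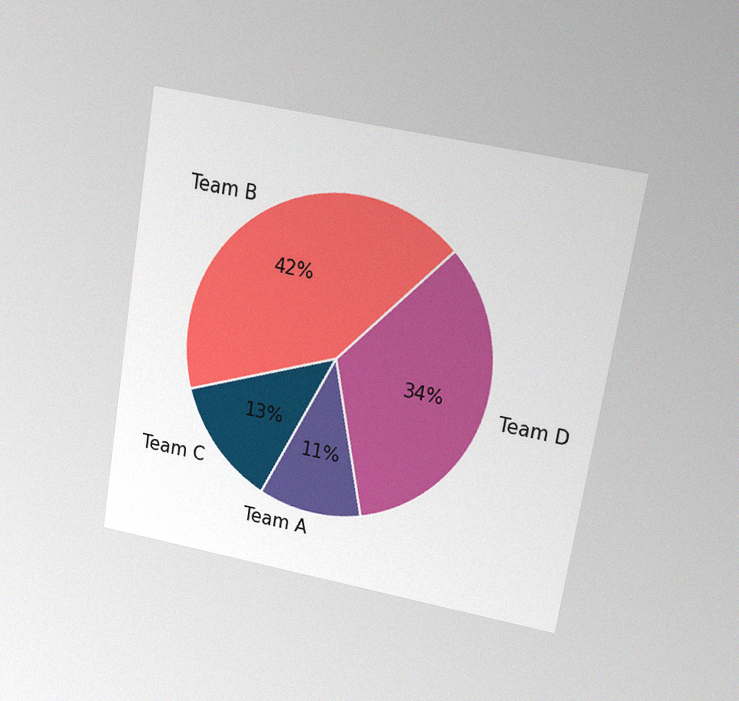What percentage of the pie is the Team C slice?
The chart is tilted about 9° clockwise and viewed at a slight angle, with some photo noise. The Team C slice takes up 13% of the pie.

13%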